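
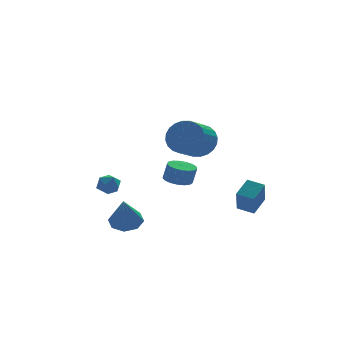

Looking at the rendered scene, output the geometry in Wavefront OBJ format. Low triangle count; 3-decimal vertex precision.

v 2.224 0.095 3.525
v 2.836 0.025 4.425
v 1.748 -0.904 5.094
v 1.136 -0.835 4.195
v 2.599 0.367 4.512
v 1.51 -0.563 5.181
v 2.304 0.667 4.45
v 1.215 -0.263 5.119
v 1.997 0.88 4.247
v 0.909 -0.05 4.916
v 1.724 0.973 3.934
v 0.636 0.044 4.603
v 1.528 0.933 3.558
v 0.44 0.003 4.228
v 1.438 0.765 3.178
v 0.35 -0.165 3.847
v 1.467 0.495 2.851
v 0.379 -0.435 3.52
v 1.612 0.164 2.626
v 0.524 -0.765 3.295
v 1.85 -0.177 2.539
v 0.761 -1.107 3.208
v 2.145 -0.477 2.601
v 1.056 -1.407 3.27
v 2.451 -0.69 2.804
v 1.363 -1.62 3.473
v 2.724 -0.784 3.117
v 1.636 -1.713 3.786
v 2.92 -0.743 3.492
v 1.832 -1.673 4.162
v 3.01 -0.575 3.873
v 1.922 -1.505 4.542
v 2.981 -0.305 4.2
v 1.893 -1.235 4.869
v -2.862 -3.463 -0.089
v -2.071 -3.847 -0.094
v -3.278 -4.337 1.569
v -2.067 -3.252 0.221
v -2.528 -2.78 0.354
v -3.186 -2.708 0.227
v -3.654 -3.079 -0.085
v -3.658 -3.674 -0.4
v -3.196 -4.146 -0.533
v -2.539 -4.218 -0.406
v 3.222 -2.755 -0.346
v 2.87 -3.517 0.969
v 4.086 -2.081 0.277
v 3.734 -2.843 1.591
v 3.886 -3.417 -0.551
v 3.534 -4.179 0.763
v 4.75 -2.743 0.071
v 4.398 -3.505 1.386
v 0.812 -0.698 1.208
v 1.237 -1.332 1.047
v 1.432 -1.456 2.051
v 1.008 -0.822 2.212
v 1.484 -1.053 1.033
v 1.68 -1.177 2.037
v 1.578 -0.693 1.06
v 1.773 -0.817 2.063
v 1.496 -0.334 1.12
v 1.692 -0.457 2.124
v 1.258 -0.058 1.2
v 1.453 -0.182 2.204
v 0.917 0.071 1.283
v 1.113 -0.053 2.286
v 0.553 0.024 1.348
v 0.748 -0.1 2.352
v 0.248 -0.188 1.381
v 0.443 -0.312 2.385
v 0.072 -0.518 1.375
v 0.267 -0.642 2.378
v 0.066 -0.888 1.33
v 0.261 -1.012 2.334
v 0.231 -1.215 1.258
v 0.426 -1.339 2.261
v 0.529 -1.424 1.174
v 0.724 -1.548 2.177
v 0.892 -1.466 1.098
v 1.087 -1.59 2.101
v -2.535 1.941 0.587
v -2.024 1.777 1.059
v -2.376 0.923 0.061
v -1.865 0.759 0.533
v -2.547 0.795 0.743
v -2.645 1.424 1.068
v -1.755 1.276 0.052
v -1.853 1.905 0.377
v -1.541 1.366 0.728
v -2.031 1.069 1.156
v -2.369 1.631 -0.036
v -2.859 1.334 0.392
f 2 1 5
f 2 5 3
f 3 5 6
f 3 6 4
f 5 1 7
f 5 7 6
f 6 7 8
f 6 8 4
f 7 1 9
f 7 9 8
f 8 9 10
f 8 10 4
f 9 1 11
f 9 11 10
f 10 11 12
f 10 12 4
f 11 1 13
f 11 13 12
f 12 13 14
f 12 14 4
f 13 1 15
f 13 15 14
f 14 15 16
f 14 16 4
f 15 1 17
f 15 17 16
f 16 17 18
f 16 18 4
f 17 1 19
f 17 19 18
f 18 19 20
f 18 20 4
f 19 1 21
f 19 21 20
f 20 21 22
f 20 22 4
f 21 1 23
f 21 23 22
f 22 23 24
f 22 24 4
f 23 1 25
f 23 25 24
f 24 25 26
f 24 26 4
f 25 1 27
f 25 27 26
f 26 27 28
f 26 28 4
f 27 1 29
f 27 29 28
f 28 29 30
f 28 30 4
f 29 1 31
f 29 31 30
f 30 31 32
f 30 32 4
f 31 1 33
f 31 33 32
f 32 33 34
f 32 34 4
f 33 1 2
f 33 2 34
f 34 2 3
f 34 3 4
f 36 35 38
f 36 38 37
f 38 35 39
f 38 39 37
f 39 35 40
f 39 40 37
f 40 35 41
f 40 41 37
f 41 35 42
f 41 42 37
f 42 35 43
f 42 43 37
f 43 35 44
f 43 44 37
f 44 35 36
f 44 36 37
f 46 48 45
f 49 46 45
f 45 48 47
f 47 49 45
f 46 52 48
f 50 46 49
f 50 52 46
f 48 52 47
f 51 49 47
f 47 52 51
f 51 50 49
f 52 50 51
f 54 53 57
f 54 57 55
f 55 57 58
f 55 58 56
f 57 53 59
f 57 59 58
f 58 59 60
f 58 60 56
f 59 53 61
f 59 61 60
f 60 61 62
f 60 62 56
f 61 53 63
f 61 63 62
f 62 63 64
f 62 64 56
f 63 53 65
f 63 65 64
f 64 65 66
f 64 66 56
f 65 53 67
f 65 67 66
f 66 67 68
f 66 68 56
f 67 53 69
f 67 69 68
f 68 69 70
f 68 70 56
f 69 53 71
f 69 71 70
f 70 71 72
f 70 72 56
f 71 53 73
f 71 73 72
f 72 73 74
f 72 74 56
f 73 53 75
f 73 75 74
f 74 75 76
f 74 76 56
f 75 53 77
f 75 77 76
f 76 77 78
f 76 78 56
f 77 53 79
f 77 79 78
f 78 79 80
f 78 80 56
f 79 53 54
f 79 54 80
f 80 54 55
f 80 55 56
f 81 92 86
f 81 86 82
f 81 82 88
f 81 88 91
f 81 91 92
f 82 86 90
f 86 92 85
f 92 91 83
f 91 88 87
f 88 82 89
f 84 90 85
f 84 85 83
f 84 83 87
f 84 87 89
f 84 89 90
f 85 90 86
f 83 85 92
f 87 83 91
f 89 87 88
f 90 89 82



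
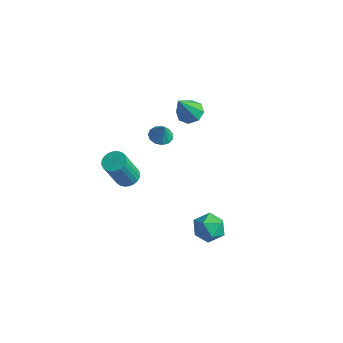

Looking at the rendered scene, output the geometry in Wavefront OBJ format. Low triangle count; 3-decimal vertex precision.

v 3.364 -1.255 -4.679
v 4.214 -1.441 -4.21
v 2.566 -2.059 -3.55
v 3.416 -2.245 -3.081
v 3.059 -1.324 -3.11
v 3.553 -0.827 -3.808
v 3.227 -2.673 -3.952
v 3.721 -2.176 -4.65
v 4.13 -2.318 -3.761
v 4.026 -1.484 -3.241
v 2.754 -2.016 -4.519
v 2.65 -1.182 -3.999
v -1.546 -2.824 -1.929
v -0.839 -2.77 -1.879
v -0.908 -3.702 0.08
v -1.614 -3.756 0.029
v -0.92 -2.53 -1.767
v -0.989 -3.462 0.191
v -1.096 -2.334 -1.68
v -1.165 -3.266 0.278
v -1.34 -2.213 -1.631
v -1.409 -3.145 0.327
v -1.616 -2.185 -1.628
v -1.685 -3.117 0.331
v -1.881 -2.254 -1.67
v -1.949 -3.186 0.289
v -2.095 -2.41 -1.751
v -2.163 -3.342 0.207
v -2.225 -2.629 -1.86
v -2.294 -3.561 0.098
v -2.252 -2.878 -1.98
v -2.321 -3.81 -0.021
v -2.171 -3.118 -2.091
v -2.24 -4.05 -0.133
v -1.995 -3.314 -2.178
v -2.064 -4.246 -0.22
v -1.751 -3.435 -2.227
v -1.82 -4.367 -0.269
v -1.475 -3.463 -2.231
v -1.544 -4.395 -0.272
v -1.211 -3.394 -2.189
v -1.279 -4.326 -0.23
v -0.997 -3.238 -2.107
v -1.065 -4.17 -0.149
v -0.866 -3.019 -1.998
v -0.935 -3.951 -0.04
v -0.462 -1.366 1.343
v 0.177 -1.411 1.117
v -0.098 -1.474 2.397
v 0.11 -1.038 1.178
v -0.139 -0.77 1.292
v -0.491 -0.692 1.422
v -0.834 -0.827 1.527
v -1.059 -1.134 1.573
v -1.094 -1.514 1.547
v -0.929 -1.848 1.456
v -0.616 -2.029 1.329
v -0.254 -1.999 1.207
v 0.042 -1.769 1.128
v 0.054 0.368 2.513
v 0.452 -0.208 2.146
v 0.126 -0.648 4.187
v 0.818 0.211 2.385
v 0.736 0.721 2.698
v 0.255 1.025 2.903
v -0.344 0.944 2.879
v -0.709 0.525 2.641
v -0.627 0.015 2.327
v -0.146 -0.289 2.123
f 1 12 6
f 1 6 2
f 1 2 8
f 1 8 11
f 1 11 12
f 2 6 10
f 6 12 5
f 12 11 3
f 11 8 7
f 8 2 9
f 4 10 5
f 4 5 3
f 4 3 7
f 4 7 9
f 4 9 10
f 5 10 6
f 3 5 12
f 7 3 11
f 9 7 8
f 10 9 2
f 14 13 17
f 14 17 15
f 15 17 18
f 15 18 16
f 17 13 19
f 17 19 18
f 18 19 20
f 18 20 16
f 19 13 21
f 19 21 20
f 20 21 22
f 20 22 16
f 21 13 23
f 21 23 22
f 22 23 24
f 22 24 16
f 23 13 25
f 23 25 24
f 24 25 26
f 24 26 16
f 25 13 27
f 25 27 26
f 26 27 28
f 26 28 16
f 27 13 29
f 27 29 28
f 28 29 30
f 28 30 16
f 29 13 31
f 29 31 30
f 30 31 32
f 30 32 16
f 31 13 33
f 31 33 32
f 32 33 34
f 32 34 16
f 33 13 35
f 33 35 34
f 34 35 36
f 34 36 16
f 35 13 37
f 35 37 36
f 36 37 38
f 36 38 16
f 37 13 39
f 37 39 38
f 38 39 40
f 38 40 16
f 39 13 41
f 39 41 40
f 40 41 42
f 40 42 16
f 41 13 43
f 41 43 42
f 42 43 44
f 42 44 16
f 43 13 45
f 43 45 44
f 44 45 46
f 44 46 16
f 45 13 14
f 45 14 46
f 46 14 15
f 46 15 16
f 48 47 50
f 48 50 49
f 50 47 51
f 50 51 49
f 51 47 52
f 51 52 49
f 52 47 53
f 52 53 49
f 53 47 54
f 53 54 49
f 54 47 55
f 54 55 49
f 55 47 56
f 55 56 49
f 56 47 57
f 56 57 49
f 57 47 58
f 57 58 49
f 58 47 59
f 58 59 49
f 59 47 48
f 59 48 49
f 61 60 63
f 61 63 62
f 63 60 64
f 63 64 62
f 64 60 65
f 64 65 62
f 65 60 66
f 65 66 62
f 66 60 67
f 66 67 62
f 67 60 68
f 67 68 62
f 68 60 69
f 68 69 62
f 69 60 61
f 69 61 62



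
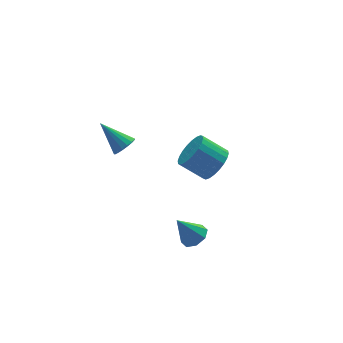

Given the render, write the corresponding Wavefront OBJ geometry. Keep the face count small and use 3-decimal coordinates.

v 2.159 -1.982 -1.493
v 2.84 -1.305 -1.357
v 1.902 -0.54 -0.47
v 1.221 -1.218 -0.607
v 2.661 -1.17 -1.662
v 1.723 -0.405 -0.776
v 2.406 -1.158 -1.942
v 1.468 -0.394 -1.055
v 2.114 -1.272 -2.153
v 1.176 -0.508 -1.266
v 1.828 -1.494 -2.264
v 0.89 -0.73 -1.377
v 1.593 -1.791 -2.257
v 0.655 -1.027 -1.371
v 1.444 -2.116 -2.134
v 0.506 -1.352 -1.248
v 1.403 -2.421 -1.914
v 0.465 -1.657 -1.027
v 1.478 -2.66 -1.63
v 0.54 -1.895 -0.743
v 1.657 -2.795 -1.324
v 0.719 -2.03 -0.438
v 1.912 -2.806 -1.045
v 0.974 -2.042 -0.158
v 2.204 -2.692 -0.834
v 1.266 -1.928 0.053
v 2.49 -2.47 -0.723
v 1.552 -1.706 0.164
v 2.725 -2.173 -0.729
v 1.787 -1.409 0.157
v 2.874 -1.848 -0.852
v 1.936 -1.084 0.034
v 2.915 -1.543 -1.073
v 1.977 -0.779 -0.186
v -0.539 2.268 -2.534
v -0.286 1.922 -2.018
v -1.261 3.452 -1.386
v -0.055 2.133 -2.09
v 0.065 2.374 -2.263
v 0.047 2.591 -2.499
v -0.105 2.734 -2.742
v -0.357 2.77 -2.938
v -0.65 2.691 -3.041
v -0.918 2.515 -3.028
v -1.099 2.283 -2.901
v -1.151 2.047 -2.691
v -1.064 1.861 -2.444
v -0.856 1.769 -2.218
v -0.575 1.791 -2.064
v 0.106 -3.791 -4.471
v 0.694 -3.444 -4.212
v -0.646 -3.469 -3.189
v 0.354 -3.105 -4.497
v -0.131 -3.167 -4.766
v -0.478 -3.594 -4.863
v -0.482 -4.137 -4.729
v -0.142 -4.477 -4.444
v 0.343 -4.414 -4.175
v 0.69 -3.987 -4.079
f 2 1 5
f 2 5 3
f 3 5 6
f 3 6 4
f 5 1 7
f 5 7 6
f 6 7 8
f 6 8 4
f 7 1 9
f 7 9 8
f 8 9 10
f 8 10 4
f 9 1 11
f 9 11 10
f 10 11 12
f 10 12 4
f 11 1 13
f 11 13 12
f 12 13 14
f 12 14 4
f 13 1 15
f 13 15 14
f 14 15 16
f 14 16 4
f 15 1 17
f 15 17 16
f 16 17 18
f 16 18 4
f 17 1 19
f 17 19 18
f 18 19 20
f 18 20 4
f 19 1 21
f 19 21 20
f 20 21 22
f 20 22 4
f 21 1 23
f 21 23 22
f 22 23 24
f 22 24 4
f 23 1 25
f 23 25 24
f 24 25 26
f 24 26 4
f 25 1 27
f 25 27 26
f 26 27 28
f 26 28 4
f 27 1 29
f 27 29 28
f 28 29 30
f 28 30 4
f 29 1 31
f 29 31 30
f 30 31 32
f 30 32 4
f 31 1 33
f 31 33 32
f 32 33 34
f 32 34 4
f 33 1 2
f 33 2 34
f 34 2 3
f 34 3 4
f 36 35 38
f 36 38 37
f 38 35 39
f 38 39 37
f 39 35 40
f 39 40 37
f 40 35 41
f 40 41 37
f 41 35 42
f 41 42 37
f 42 35 43
f 42 43 37
f 43 35 44
f 43 44 37
f 44 35 45
f 44 45 37
f 45 35 46
f 45 46 37
f 46 35 47
f 46 47 37
f 47 35 48
f 47 48 37
f 48 35 49
f 48 49 37
f 49 35 36
f 49 36 37
f 51 50 53
f 51 53 52
f 53 50 54
f 53 54 52
f 54 50 55
f 54 55 52
f 55 50 56
f 55 56 52
f 56 50 57
f 56 57 52
f 57 50 58
f 57 58 52
f 58 50 59
f 58 59 52
f 59 50 51
f 59 51 52



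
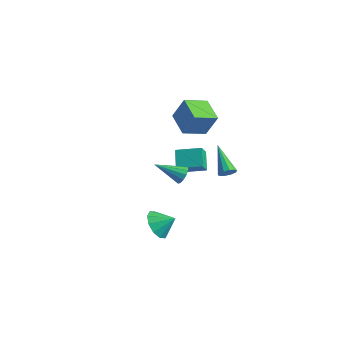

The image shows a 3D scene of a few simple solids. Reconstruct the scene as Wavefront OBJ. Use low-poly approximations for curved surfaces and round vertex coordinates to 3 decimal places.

v -1.56 1.653 0.034
v -1.029 1.944 1.319
v -1.125 2.89 -0.426
v -0.595 3.181 0.858
v -0.285 1.059 -0.358
v 0.245 1.35 0.926
v 0.149 2.296 -0.819
v 0.68 2.587 0.466
v 1.515 2.439 -3.168
v 1.768 2.311 -2.756
v 0.165 3.161 -2.112
v 1.857 2.595 -2.838
v 1.815 2.82 -3.045
v 1.659 2.9 -3.299
v 1.447 2.804 -3.504
v 1.262 2.568 -3.58
v 1.174 2.284 -3.498
v 1.216 2.058 -3.291
v 1.372 1.979 -3.036
v 1.583 2.075 -2.832
v 1.4 -0.895 -0.047
v 1.626 -1.437 0.635
v 2.419 -0.135 0.219
v 2.646 -0.676 0.901
v 2.034 -1.504 -0.741
v 2.261 -2.045 -0.059
v 3.054 -0.743 -0.475
v 3.28 -1.285 0.207
v 3.177 -4.233 -2.44
v 3.738 -4.292 -3.076
v 3.863 -3.747 -1.88
v 3.469 -3.844 -3.137
v 3.09 -3.545 -2.931
v 2.743 -3.509 -2.538
v 2.562 -3.75 -2.107
v 2.617 -4.175 -1.803
v 2.885 -4.622 -1.743
v 3.265 -4.921 -1.948
v 3.611 -4.958 -2.342
v 3.792 -4.717 -2.772
v 3.418 -2.777 0.453
v 3.812 -2.952 0.762
v 2.442 -3.683 1.187
v 3.695 -2.714 0.9
v 3.491 -2.497 0.897
v 3.263 -2.368 0.752
v 3.085 -2.37 0.513
v 3.012 -2.501 0.255
v 3.068 -2.719 0.059
v 3.236 -2.957 -0.011
v 3.461 -3.137 0.066
v 3.672 -3.203 0.266
v 3.803 -3.134 0.526
f 2 4 1
f 5 2 1
f 1 4 3
f 3 5 1
f 2 8 4
f 6 2 5
f 6 8 2
f 4 8 3
f 7 5 3
f 3 8 7
f 7 6 5
f 8 6 7
f 10 9 12
f 10 12 11
f 12 9 13
f 12 13 11
f 13 9 14
f 13 14 11
f 14 9 15
f 14 15 11
f 15 9 16
f 15 16 11
f 16 9 17
f 16 17 11
f 17 9 18
f 17 18 11
f 18 9 19
f 18 19 11
f 19 9 20
f 19 20 11
f 20 9 10
f 20 10 11
f 22 24 21
f 25 22 21
f 21 24 23
f 23 25 21
f 22 28 24
f 26 22 25
f 26 28 22
f 24 28 23
f 27 25 23
f 23 28 27
f 27 26 25
f 28 26 27
f 30 29 32
f 30 32 31
f 32 29 33
f 32 33 31
f 33 29 34
f 33 34 31
f 34 29 35
f 34 35 31
f 35 29 36
f 35 36 31
f 36 29 37
f 36 37 31
f 37 29 38
f 37 38 31
f 38 29 39
f 38 39 31
f 39 29 40
f 39 40 31
f 40 29 30
f 40 30 31
f 42 41 44
f 42 44 43
f 44 41 45
f 44 45 43
f 45 41 46
f 45 46 43
f 46 41 47
f 46 47 43
f 47 41 48
f 47 48 43
f 48 41 49
f 48 49 43
f 49 41 50
f 49 50 43
f 50 41 51
f 50 51 43
f 51 41 52
f 51 52 43
f 52 41 53
f 52 53 43
f 53 41 42
f 53 42 43



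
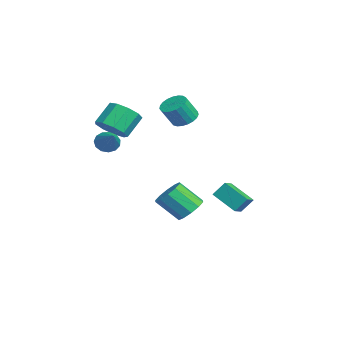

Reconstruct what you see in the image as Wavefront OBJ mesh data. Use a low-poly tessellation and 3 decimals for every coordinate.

v -2.814 1.262 -4.134
v -2.06 1.623 -3.585
v -2.412 0.34 -2.257
v -3.166 -0.022 -2.806
v -2.574 1.927 -3.427
v -2.926 0.644 -2.099
v -3.18 1.977 -3.539
v -3.532 0.694 -2.211
v -3.646 1.754 -3.879
v -3.998 0.471 -2.551
v -3.794 1.343 -4.315
v -4.146 0.059 -2.987
v -3.568 0.9 -4.683
v -3.92 -0.383 -3.355
v -3.054 0.596 -4.841
v -3.406 -0.687 -3.513
v -2.448 0.546 -4.729
v -2.8 -0.737 -3.401
v -1.982 0.769 -4.389
v -2.334 -0.514 -3.061
v -1.834 1.181 -3.953
v -2.186 -0.103 -2.625
v -4.394 3.068 -3.621
v -4.367 3.769 -2.735
v -3.27 4.185 -4.537
v -3.243 4.885 -3.651
v -3.637 2.595 -3.269
v -3.61 3.295 -2.383
v -2.513 3.711 -4.185
v -2.486 4.412 -3.299
v -3.148 -3.167 2.133
v -2.544 -3.678 2.853
v -3.227 -2.804 4.047
v -3.832 -2.293 3.327
v -2.196 -3.08 2.614
v -2.88 -2.206 3.808
v -2.294 -2.522 2.15
v -2.978 -1.648 3.344
v -2.792 -2.266 1.678
v -3.475 -1.393 2.872
v -3.456 -2.432 1.419
v -4.14 -1.558 2.613
v -3.976 -2.941 1.494
v -4.66 -2.067 2.688
v -4.109 -3.556 1.868
v -4.793 -2.682 3.062
v -3.792 -3.989 2.366
v -4.476 -3.115 3.56
v -3.174 -4.037 2.755
v -3.858 -3.163 3.949
v 0.422 -3.613 2.393
v 0.795 -3.573 1.766
v 2.038 -3.387 3.367
v 0.684 -3.188 1.86
v 0.49 -2.938 2.123
v 0.275 -2.903 2.472
v 0.106 -3.093 2.795
v 0.038 -3.448 2.991
v 0.092 -3.856 2.997
v 0.251 -4.187 2.811
v 0.464 -4.335 2.492
v 0.664 -4.255 2.142
v 0.787 -3.971 1.871
v -3.756 1.029 2.684
v -3.179 1.63 2.85
v -2.786 0.911 4.083
v -3.364 0.311 3.916
v -3.465 1.756 3.015
v -3.072 1.037 4.247
v -3.802 1.756 3.122
v -3.409 1.038 4.355
v -4.131 1.631 3.153
v -3.738 0.912 4.386
v -4.395 1.401 3.104
v -4.002 0.683 4.337
v -4.549 1.108 2.981
v -4.156 0.389 4.214
v -4.565 0.8 2.808
v -4.173 0.081 4.04
v -4.442 0.533 2.612
v -4.05 -0.186 3.845
v -4.201 0.351 2.429
v -3.808 -0.368 3.662
v -3.882 0.286 2.29
v -3.489 -0.432 3.523
v -3.542 0.35 2.219
v -3.149 -0.368 3.452
v -3.239 0.532 2.229
v -2.846 -0.187 3.461
v -3.025 0.799 2.317
v -2.632 0.081 3.549
v -2.938 1.107 2.468
v -2.545 0.388 3.701
v -2.992 1.401 2.657
v -2.6 0.682 3.889
f 2 1 5
f 2 5 3
f 3 5 6
f 3 6 4
f 5 1 7
f 5 7 6
f 6 7 8
f 6 8 4
f 7 1 9
f 7 9 8
f 8 9 10
f 8 10 4
f 9 1 11
f 9 11 10
f 10 11 12
f 10 12 4
f 11 1 13
f 11 13 12
f 12 13 14
f 12 14 4
f 13 1 15
f 13 15 14
f 14 15 16
f 14 16 4
f 15 1 17
f 15 17 16
f 16 17 18
f 16 18 4
f 17 1 19
f 17 19 18
f 18 19 20
f 18 20 4
f 19 1 21
f 19 21 20
f 20 21 22
f 20 22 4
f 21 1 2
f 21 2 22
f 22 2 3
f 22 3 4
f 24 26 23
f 27 24 23
f 23 26 25
f 25 27 23
f 24 30 26
f 28 24 27
f 28 30 24
f 26 30 25
f 29 27 25
f 25 30 29
f 29 28 27
f 30 28 29
f 32 31 35
f 32 35 33
f 33 35 36
f 33 36 34
f 35 31 37
f 35 37 36
f 36 37 38
f 36 38 34
f 37 31 39
f 37 39 38
f 38 39 40
f 38 40 34
f 39 31 41
f 39 41 40
f 40 41 42
f 40 42 34
f 41 31 43
f 41 43 42
f 42 43 44
f 42 44 34
f 43 31 45
f 43 45 44
f 44 45 46
f 44 46 34
f 45 31 47
f 45 47 46
f 46 47 48
f 46 48 34
f 47 31 49
f 47 49 48
f 48 49 50
f 48 50 34
f 49 31 32
f 49 32 50
f 50 32 33
f 50 33 34
f 52 51 54
f 52 54 53
f 54 51 55
f 54 55 53
f 55 51 56
f 55 56 53
f 56 51 57
f 56 57 53
f 57 51 58
f 57 58 53
f 58 51 59
f 58 59 53
f 59 51 60
f 59 60 53
f 60 51 61
f 60 61 53
f 61 51 62
f 61 62 53
f 62 51 63
f 62 63 53
f 63 51 52
f 63 52 53
f 65 64 68
f 65 68 66
f 66 68 69
f 66 69 67
f 68 64 70
f 68 70 69
f 69 70 71
f 69 71 67
f 70 64 72
f 70 72 71
f 71 72 73
f 71 73 67
f 72 64 74
f 72 74 73
f 73 74 75
f 73 75 67
f 74 64 76
f 74 76 75
f 75 76 77
f 75 77 67
f 76 64 78
f 76 78 77
f 77 78 79
f 77 79 67
f 78 64 80
f 78 80 79
f 79 80 81
f 79 81 67
f 80 64 82
f 80 82 81
f 81 82 83
f 81 83 67
f 82 64 84
f 82 84 83
f 83 84 85
f 83 85 67
f 84 64 86
f 84 86 85
f 85 86 87
f 85 87 67
f 86 64 88
f 86 88 87
f 87 88 89
f 87 89 67
f 88 64 90
f 88 90 89
f 89 90 91
f 89 91 67
f 90 64 92
f 90 92 91
f 91 92 93
f 91 93 67
f 92 64 94
f 92 94 93
f 93 94 95
f 93 95 67
f 94 64 65
f 94 65 95
f 95 65 66
f 95 66 67



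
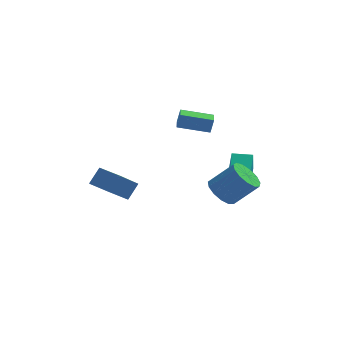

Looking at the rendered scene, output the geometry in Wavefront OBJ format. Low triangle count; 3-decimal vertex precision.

v 2.527 -0.449 -1.48
v 3.094 0.202 -2.003
v 4.42 0.141 -0.644
v 3.853 -0.511 -0.12
v 2.761 0.516 -1.664
v 4.087 0.454 -0.305
v 2.354 0.523 -1.266
v 3.68 0.461 0.093
v 2.002 0.221 -0.937
v 3.328 0.16 0.423
v 1.816 -0.293 -0.779
v 3.143 -0.355 0.58
v 1.856 -0.857 -0.844
v 3.183 -0.919 0.515
v 2.11 -1.292 -1.11
v 3.436 -1.353 0.249
v 2.495 -1.459 -1.494
v 3.821 -1.52 -0.135
v 2.891 -1.305 -1.874
v 4.217 -1.367 -0.514
v 3.171 -0.88 -2.128
v 4.497 -0.941 -0.769
v 3.246 -0.318 -2.176
v 4.573 -0.379 -0.817
v 2.984 1.711 -2.227
v 2.936 1.117 -0.828
v 3.195 3.159 -1.605
v 3.147 2.565 -0.206
v 4.133 1.555 -2.254
v 4.085 0.961 -0.855
v 4.344 3.003 -1.632
v 4.296 2.409 -0.233
v -3.414 -1.693 -0.681
v -4.29 -2.931 0.623
v -2.897 -1.153 0.179
v -3.773 -2.39 1.483
v -2.327 -2.57 -0.783
v -3.203 -3.807 0.521
v -1.81 -2.029 0.077
v -2.686 -3.267 1.381
v 0.173 3.441 1.363
v 0.364 3.507 2.271
v 0.186 4.388 1.292
v 0.378 4.454 2.199
v 2.002 3.386 0.981
v 2.194 3.452 1.888
v 2.016 4.333 0.909
v 2.207 4.399 1.817
f 2 1 5
f 2 5 3
f 3 5 6
f 3 6 4
f 5 1 7
f 5 7 6
f 6 7 8
f 6 8 4
f 7 1 9
f 7 9 8
f 8 9 10
f 8 10 4
f 9 1 11
f 9 11 10
f 10 11 12
f 10 12 4
f 11 1 13
f 11 13 12
f 12 13 14
f 12 14 4
f 13 1 15
f 13 15 14
f 14 15 16
f 14 16 4
f 15 1 17
f 15 17 16
f 16 17 18
f 16 18 4
f 17 1 19
f 17 19 18
f 18 19 20
f 18 20 4
f 19 1 21
f 19 21 20
f 20 21 22
f 20 22 4
f 21 1 23
f 21 23 22
f 22 23 24
f 22 24 4
f 23 1 2
f 23 2 24
f 24 2 3
f 24 3 4
f 26 28 25
f 29 26 25
f 25 28 27
f 27 29 25
f 26 32 28
f 30 26 29
f 30 32 26
f 28 32 27
f 31 29 27
f 27 32 31
f 31 30 29
f 32 30 31
f 34 36 33
f 37 34 33
f 33 36 35
f 35 37 33
f 34 40 36
f 38 34 37
f 38 40 34
f 36 40 35
f 39 37 35
f 35 40 39
f 39 38 37
f 40 38 39
f 42 44 41
f 45 42 41
f 41 44 43
f 43 45 41
f 42 48 44
f 46 42 45
f 46 48 42
f 44 48 43
f 47 45 43
f 43 48 47
f 47 46 45
f 48 46 47



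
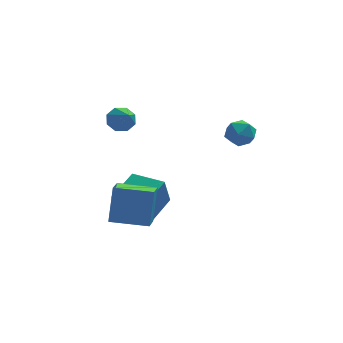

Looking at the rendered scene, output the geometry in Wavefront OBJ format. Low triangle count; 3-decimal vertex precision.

v -3.817 -0.629 -2.838
v -3.502 0.048 -0.876
v -3.498 0.497 -3.278
v -3.183 1.174 -1.315
v -1.897 -1.214 -2.945
v -1.582 -0.537 -0.982
v -1.578 -0.088 -3.384
v -1.263 0.589 -1.422
v 2.111 0.525 2.593
v 2.855 0.53 3.068
v 2.465 -0.75 2.052
v 3.209 -0.745 2.527
v 2.427 -0.827 2.931
v 2.209 -0.039 3.265
v 3.111 -0.181 1.855
v 2.893 0.607 2.189
v 3.473 0.093 2.613
v 3.051 -0.306 3.277
v 2.269 0.086 1.843
v 1.847 -0.313 2.507
v -2.974 3.122 -5.005
v -3.307 2.746 -3.371
v -1.741 4.67 -4.398
v -2.075 4.294 -2.763
v -1.485 1.926 -4.977
v -1.819 1.55 -3.342
v -0.253 3.474 -4.369
v -0.586 3.098 -2.735
v -2.59 4.49 1.201
v -1.883 4.348 0.879
v -2.35 2.97 2.399
v -1.851 4.725 1.351
v -2.252 4.964 1.735
v -2.851 4.926 1.806
v -3.298 4.632 1.523
v -3.33 4.255 1.052
v -2.929 4.016 0.667
v -2.329 4.054 0.596
f 2 4 1
f 5 2 1
f 1 4 3
f 3 5 1
f 2 8 4
f 6 2 5
f 6 8 2
f 4 8 3
f 7 5 3
f 3 8 7
f 7 6 5
f 8 6 7
f 9 20 14
f 9 14 10
f 9 10 16
f 9 16 19
f 9 19 20
f 10 14 18
f 14 20 13
f 20 19 11
f 19 16 15
f 16 10 17
f 12 18 13
f 12 13 11
f 12 11 15
f 12 15 17
f 12 17 18
f 13 18 14
f 11 13 20
f 15 11 19
f 17 15 16
f 18 17 10
f 22 24 21
f 25 22 21
f 21 24 23
f 23 25 21
f 22 28 24
f 26 22 25
f 26 28 22
f 24 28 23
f 27 25 23
f 23 28 27
f 27 26 25
f 28 26 27
f 30 29 32
f 30 32 31
f 32 29 33
f 32 33 31
f 33 29 34
f 33 34 31
f 34 29 35
f 34 35 31
f 35 29 36
f 35 36 31
f 36 29 37
f 36 37 31
f 37 29 38
f 37 38 31
f 38 29 30
f 38 30 31



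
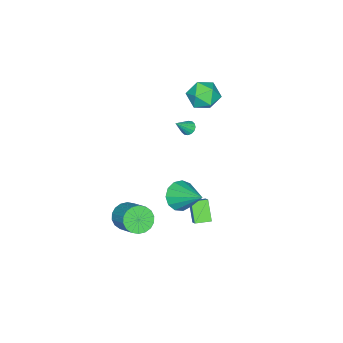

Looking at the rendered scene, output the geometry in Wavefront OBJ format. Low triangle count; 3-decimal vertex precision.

v 2.727 -0.03 -2.931
v 3.29 -0.679 -2.55
v 4.097 0.682 -1.427
v 3.533 1.33 -1.809
v 3.513 -0.542 -2.876
v 4.32 0.818 -1.753
v 3.58 -0.304 -3.213
v 4.387 1.057 -2.09
v 3.479 -0.012 -3.495
v 4.286 1.349 -2.372
v 3.228 0.277 -3.664
v 4.035 1.638 -2.542
v 2.878 0.505 -3.689
v 3.685 1.866 -2.566
v 2.498 0.627 -3.564
v 3.305 1.987 -2.441
v 2.163 0.618 -3.313
v 2.97 1.979 -2.19
v 1.94 0.482 -2.987
v 2.747 1.842 -1.864
v 1.873 0.243 -2.65
v 2.68 1.604 -1.527
v 1.974 -0.049 -2.368
v 2.781 1.312 -1.245
v 2.225 -0.338 -2.198
v 3.032 1.023 -1.076
v 2.575 -0.566 -2.174
v 3.382 0.795 -1.051
v 2.955 -0.687 -2.299
v 3.762 0.673 -1.176
v -4.336 -0.423 -0.443
v -3.953 -0.205 -0.719
v -3.464 -0.757 0.503
v -4.048 -0.007 -0.563
v -4.22 0.079 -0.374
v -4.423 0.03 -0.204
v -4.603 -0.14 -0.098
v -4.711 -0.386 -0.085
v -4.719 -0.642 -0.168
v -4.624 -0.839 -0.324
v -4.453 -0.925 -0.513
v -4.25 -0.877 -0.683
v -4.07 -0.707 -0.789
v -3.961 -0.461 -0.802
v -3.561 1.717 4.799
v -2.998 1.941 3.889
v -4.182 0.239 4.051
v -3.619 0.463 3.141
v -3.09 0.182 4.056
v -2.706 1.096 4.519
v -4.474 1.084 3.421
v -4.09 1.998 3.884
v -3.562 1.55 3.038
v -2.707 0.992 3.43
v -4.473 1.188 4.51
v -3.618 0.63 4.902
v 0.182 1.968 -2.034
v 0.603 2.418 -2.872
v 0.658 3.732 -0.846
v 0.037 2.57 -2.87
v -0.483 2.53 -2.603
v -0.792 2.312 -2.155
v -0.792 1.985 -1.669
v -0.482 1.652 -1.299
v 0.038 1.419 -1.163
v 0.604 1.361 -1.303
v 1.036 1.495 -1.675
v 1.197 1.78 -2.162
v 1.035 2.124 -2.608
v -1.622 2.526 -3.532
v -1.016 3.071 -2.808
v -0.924 3.229 -4.645
v -0.317 3.773 -3.921
v -0.943 1.807 -3.559
v -0.336 2.351 -2.835
v -0.244 2.509 -4.672
v 0.362 3.054 -3.948
f 2 1 5
f 2 5 3
f 3 5 6
f 3 6 4
f 5 1 7
f 5 7 6
f 6 7 8
f 6 8 4
f 7 1 9
f 7 9 8
f 8 9 10
f 8 10 4
f 9 1 11
f 9 11 10
f 10 11 12
f 10 12 4
f 11 1 13
f 11 13 12
f 12 13 14
f 12 14 4
f 13 1 15
f 13 15 14
f 14 15 16
f 14 16 4
f 15 1 17
f 15 17 16
f 16 17 18
f 16 18 4
f 17 1 19
f 17 19 18
f 18 19 20
f 18 20 4
f 19 1 21
f 19 21 20
f 20 21 22
f 20 22 4
f 21 1 23
f 21 23 22
f 22 23 24
f 22 24 4
f 23 1 25
f 23 25 24
f 24 25 26
f 24 26 4
f 25 1 27
f 25 27 26
f 26 27 28
f 26 28 4
f 27 1 29
f 27 29 28
f 28 29 30
f 28 30 4
f 29 1 2
f 29 2 30
f 30 2 3
f 30 3 4
f 32 31 34
f 32 34 33
f 34 31 35
f 34 35 33
f 35 31 36
f 35 36 33
f 36 31 37
f 36 37 33
f 37 31 38
f 37 38 33
f 38 31 39
f 38 39 33
f 39 31 40
f 39 40 33
f 40 31 41
f 40 41 33
f 41 31 42
f 41 42 33
f 42 31 43
f 42 43 33
f 43 31 44
f 43 44 33
f 44 31 32
f 44 32 33
f 45 56 50
f 45 50 46
f 45 46 52
f 45 52 55
f 45 55 56
f 46 50 54
f 50 56 49
f 56 55 47
f 55 52 51
f 52 46 53
f 48 54 49
f 48 49 47
f 48 47 51
f 48 51 53
f 48 53 54
f 49 54 50
f 47 49 56
f 51 47 55
f 53 51 52
f 54 53 46
f 58 57 60
f 58 60 59
f 60 57 61
f 60 61 59
f 61 57 62
f 61 62 59
f 62 57 63
f 62 63 59
f 63 57 64
f 63 64 59
f 64 57 65
f 64 65 59
f 65 57 66
f 65 66 59
f 66 57 67
f 66 67 59
f 67 57 68
f 67 68 59
f 68 57 69
f 68 69 59
f 69 57 58
f 69 58 59
f 71 73 70
f 74 71 70
f 70 73 72
f 72 74 70
f 71 77 73
f 75 71 74
f 75 77 71
f 73 77 72
f 76 74 72
f 72 77 76
f 76 75 74
f 77 75 76



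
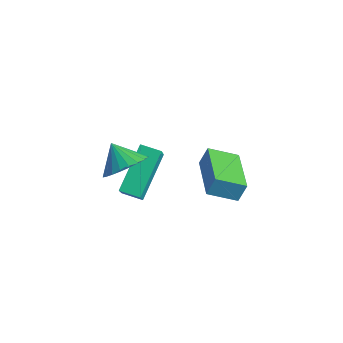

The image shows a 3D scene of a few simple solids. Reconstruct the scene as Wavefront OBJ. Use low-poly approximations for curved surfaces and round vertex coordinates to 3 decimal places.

v 3.397 -0.929 -3.94
v 3.512 -0.603 -3.164
v 1.609 0.309 -4.198
v 1.724 0.635 -3.421
v 4.116 0.005 -4.439
v 4.231 0.331 -3.662
v 2.328 1.243 -4.696
v 2.443 1.569 -3.92
v 2.075 -3.625 -1.504
v 2.722 -3.566 -0.839
v 1.265 -3.615 -0.716
v 2.66 -3.216 -0.907
v 2.508 -2.927 -1.067
v 2.29 -2.745 -1.293
v 2.04 -2.697 -1.551
v 1.795 -2.79 -1.802
v 1.593 -3.01 -2.008
v 1.464 -3.324 -2.137
v 1.428 -3.683 -2.169
v 1.49 -4.034 -2.1
v 1.642 -4.322 -1.941
v 1.86 -4.505 -1.715
v 2.11 -4.553 -1.456
v 2.355 -4.46 -1.205
v 2.558 -4.24 -1
v 2.687 -3.926 -0.871
v 1.791 -3.736 -3.085
v 1.159 -2.179 -1.792
v 1.117 -3.066 -4.22
v 0.485 -1.51 -2.927
v 2.495 -3.31 -3.253
v 1.863 -1.754 -1.96
v 1.821 -2.641 -4.388
v 1.189 -1.084 -3.095
f 2 4 1
f 5 2 1
f 1 4 3
f 3 5 1
f 2 8 4
f 6 2 5
f 6 8 2
f 4 8 3
f 7 5 3
f 3 8 7
f 7 6 5
f 8 6 7
f 10 9 12
f 10 12 11
f 12 9 13
f 12 13 11
f 13 9 14
f 13 14 11
f 14 9 15
f 14 15 11
f 15 9 16
f 15 16 11
f 16 9 17
f 16 17 11
f 17 9 18
f 17 18 11
f 18 9 19
f 18 19 11
f 19 9 20
f 19 20 11
f 20 9 21
f 20 21 11
f 21 9 22
f 21 22 11
f 22 9 23
f 22 23 11
f 23 9 24
f 23 24 11
f 24 9 25
f 24 25 11
f 25 9 26
f 25 26 11
f 26 9 10
f 26 10 11
f 28 30 27
f 31 28 27
f 27 30 29
f 29 31 27
f 28 34 30
f 32 28 31
f 32 34 28
f 30 34 29
f 33 31 29
f 29 34 33
f 33 32 31
f 34 32 33



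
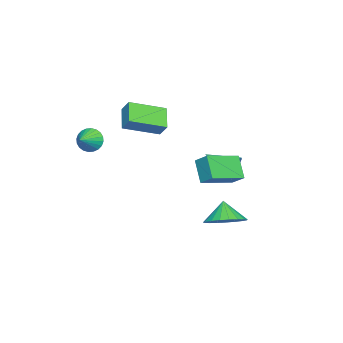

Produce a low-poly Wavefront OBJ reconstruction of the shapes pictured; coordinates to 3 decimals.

v 0.891 3.495 -1.814
v 0.175 2.925 -0.702
v 1.202 4.226 -1.24
v 0.486 3.656 -0.127
v 2.474 2.444 -1.333
v 1.758 1.874 -0.22
v 2.785 3.175 -0.758
v 2.069 2.605 0.354
v -2.168 2.459 -2.278
v -1.635 2.643 -1.784
v -2.232 0.881 -1.622
v -1.917 2.722 -1.622
v -2.248 2.748 -1.591
v -2.564 2.717 -1.695
v -2.801 2.635 -1.916
v -2.913 2.518 -2.207
v -2.877 2.39 -2.513
v -2.701 2.275 -2.773
v -2.42 2.196 -2.934
v -2.088 2.17 -2.966
v -1.773 2.201 -2.861
v -1.536 2.283 -2.641
v -1.424 2.4 -2.349
v -1.46 2.528 -2.043
v 2.084 3.596 -3.928
v 2.578 4.419 -3.413
v 1.516 3.264 -2.852
v 2.194 4.614 -3.555
v 1.791 4.633 -3.762
v 1.439 4.472 -3.997
v 1.198 4.16 -4.221
v 1.11 3.75 -4.393
v 1.191 3.314 -4.486
v 1.425 2.926 -4.481
v 1.774 2.654 -4.381
v 2.176 2.545 -4.203
v 2.562 2.618 -3.977
v 2.866 2.86 -3.742
v 3.034 3.229 -3.54
v 3.037 3.661 -3.404
v 2.876 4.082 -3.359
v -2.785 -1.881 0.504
v -2.47 -1.346 1.21
v -1.698 -1.4 -0.345
v -1.384 -0.865 0.361
v -1.576 -3.455 1.159
v -1.262 -2.92 1.865
v -0.49 -2.974 0.31
v -0.175 -2.439 1.016
v 3.474 -2.919 1.085
v 3.742 -2.608 0.469
v 4.466 -3.001 1.475
v 3.696 -2.376 0.634
v 3.616 -2.226 0.868
v 3.515 -2.182 1.134
v 3.407 -2.25 1.393
v 3.31 -2.42 1.606
v 3.237 -2.665 1.738
v 3.201 -2.95 1.772
v 3.206 -3.23 1.7
v 3.251 -3.462 1.535
v 3.331 -3.612 1.302
v 3.432 -3.656 1.035
v 3.54 -3.588 0.776
v 3.637 -3.418 0.564
v 3.71 -3.172 0.431
v 3.747 -2.888 0.398
f 2 4 1
f 5 2 1
f 1 4 3
f 3 5 1
f 2 8 4
f 6 2 5
f 6 8 2
f 4 8 3
f 7 5 3
f 3 8 7
f 7 6 5
f 8 6 7
f 10 9 12
f 10 12 11
f 12 9 13
f 12 13 11
f 13 9 14
f 13 14 11
f 14 9 15
f 14 15 11
f 15 9 16
f 15 16 11
f 16 9 17
f 16 17 11
f 17 9 18
f 17 18 11
f 18 9 19
f 18 19 11
f 19 9 20
f 19 20 11
f 20 9 21
f 20 21 11
f 21 9 22
f 21 22 11
f 22 9 23
f 22 23 11
f 23 9 24
f 23 24 11
f 24 9 10
f 24 10 11
f 26 25 28
f 26 28 27
f 28 25 29
f 28 29 27
f 29 25 30
f 29 30 27
f 30 25 31
f 30 31 27
f 31 25 32
f 31 32 27
f 32 25 33
f 32 33 27
f 33 25 34
f 33 34 27
f 34 25 35
f 34 35 27
f 35 25 36
f 35 36 27
f 36 25 37
f 36 37 27
f 37 25 38
f 37 38 27
f 38 25 39
f 38 39 27
f 39 25 40
f 39 40 27
f 40 25 41
f 40 41 27
f 41 25 26
f 41 26 27
f 43 45 42
f 46 43 42
f 42 45 44
f 44 46 42
f 43 49 45
f 47 43 46
f 47 49 43
f 45 49 44
f 48 46 44
f 44 49 48
f 48 47 46
f 49 47 48
f 51 50 53
f 51 53 52
f 53 50 54
f 53 54 52
f 54 50 55
f 54 55 52
f 55 50 56
f 55 56 52
f 56 50 57
f 56 57 52
f 57 50 58
f 57 58 52
f 58 50 59
f 58 59 52
f 59 50 60
f 59 60 52
f 60 50 61
f 60 61 52
f 61 50 62
f 61 62 52
f 62 50 63
f 62 63 52
f 63 50 64
f 63 64 52
f 64 50 65
f 64 65 52
f 65 50 66
f 65 66 52
f 66 50 67
f 66 67 52
f 67 50 51
f 67 51 52



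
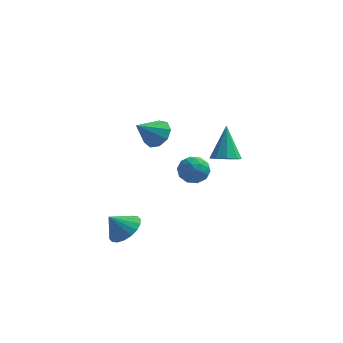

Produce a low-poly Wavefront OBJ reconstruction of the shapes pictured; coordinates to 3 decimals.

v 0.848 1.868 -0.013
v 1.492 1.491 0.303
v 0.672 2.992 1.693
v 1.654 1.941 0.023
v 1.439 2.356 -0.273
v 0.948 2.544 -0.448
v 0.41 2.415 -0.419
v 0.077 2.03 -0.199
v 0.105 1.569 0.107
v 0.481 1.248 0.358
v 1.029 1.217 0.435
v -1.859 -1.498 3.379
v -1.422 -1.162 4.04
v -2.681 -2.322 4.341
v -1.894 -0.831 3.92
v -2.348 -0.812 3.548
v -2.574 -1.114 3.096
v -2.465 -1.596 2.777
v -2.072 -2.032 2.739
v -1.58 -2.219 3.001
v -1.217 -2.068 3.44
v -1.155 -1.651 3.85
v 0.094 0.248 0.712
v 0.369 -0.155 0.001
v -1.169 0.395 0.139
v -0.894 -0.008 -0.572
v -0.985 -0.447 0.165
v -0.204 -0.538 0.519
v -0.596 0.778 -0.379
v 0.185 0.687 -0.025
v -0.057 0.172 -0.673
v -0.298 -0.585 -0.337
v -0.502 0.825 0.477
v -0.743 0.068 0.813
v 0.343 0.034 0.407
v -1.143 0.206 -0.267
v -1.196 -0.051 0.166
v -1.034 -0.288 -0.251
v 0.006 -0.191 0.711
v 0.167 -0.428 0.293
v -0.629 -0.6 0.39
v -0.967 0.668 -0.153
v -0.806 0.431 -0.571
v 0.234 0.528 0.391
v 0.396 0.291 -0.026
v -0.171 0.84 -0.25
v 0.254 -0.011 -0.407
v -0.489 0.075 -0.744
v -0.314 0.537 -0.631
v 0.145 0.484 -0.423
v 0.112 -0.456 -0.21
v -0.63 -0.369 -0.546
v -0.684 -0.627 -0.113
v -0.225 -0.681 0.095
v -0.138 -0.263 -0.606
v -0.17 0.609 0.686
v -0.912 0.696 0.35
v -0.575 0.921 0.045
v -0.116 0.867 0.253
v -0.311 0.165 0.884
v -1.054 0.251 0.547
v -0.945 -0.244 0.563
v -0.486 -0.297 0.771
v -0.662 0.503 0.746
v -3.354 -2.046 -3.216
v -2.84 -2.88 -3.076
v -4.086 -2.334 -2.244
v -2.623 -2.588 -2.827
v -2.552 -2.189 -2.655
v -2.639 -1.762 -2.594
v -2.868 -1.39 -2.656
v -3.193 -1.149 -2.829
v -3.551 -1.085 -3.079
v -3.869 -1.212 -3.356
v -4.086 -1.504 -3.605
v -4.157 -1.903 -3.777
v -4.07 -2.331 -3.838
v -3.841 -2.702 -3.776
v -3.516 -2.943 -3.603
v -3.158 -3.007 -3.353
f 2 1 4
f 2 4 3
f 4 1 5
f 4 5 3
f 5 1 6
f 5 6 3
f 6 1 7
f 6 7 3
f 7 1 8
f 7 8 3
f 8 1 9
f 8 9 3
f 9 1 10
f 9 10 3
f 10 1 11
f 10 11 3
f 11 1 2
f 11 2 3
f 13 12 15
f 13 15 14
f 15 12 16
f 15 16 14
f 16 12 17
f 16 17 14
f 17 12 18
f 17 18 14
f 18 12 19
f 18 19 14
f 19 12 20
f 19 20 14
f 20 12 21
f 20 21 14
f 21 12 22
f 21 22 14
f 22 12 13
f 22 13 14
f 23 60 39
f 60 34 63
f 39 63 28
f 60 63 39
f 23 39 35
f 39 28 40
f 35 40 24
f 39 40 35
f 23 35 44
f 35 24 45
f 44 45 30
f 35 45 44
f 23 44 56
f 44 30 59
f 56 59 33
f 44 59 56
f 23 56 60
f 56 33 64
f 60 64 34
f 56 64 60
f 24 40 51
f 40 28 54
f 51 54 32
f 40 54 51
f 28 63 41
f 63 34 62
f 41 62 27
f 63 62 41
f 34 64 61
f 64 33 57
f 61 57 25
f 64 57 61
f 33 59 58
f 59 30 46
f 58 46 29
f 59 46 58
f 30 45 50
f 45 24 47
f 50 47 31
f 45 47 50
f 26 52 38
f 52 32 53
f 38 53 27
f 52 53 38
f 26 38 36
f 38 27 37
f 36 37 25
f 38 37 36
f 26 36 43
f 36 25 42
f 43 42 29
f 36 42 43
f 26 43 48
f 43 29 49
f 48 49 31
f 43 49 48
f 26 48 52
f 48 31 55
f 52 55 32
f 48 55 52
f 27 53 41
f 53 32 54
f 41 54 28
f 53 54 41
f 25 37 61
f 37 27 62
f 61 62 34
f 37 62 61
f 29 42 58
f 42 25 57
f 58 57 33
f 42 57 58
f 31 49 50
f 49 29 46
f 50 46 30
f 49 46 50
f 32 55 51
f 55 31 47
f 51 47 24
f 55 47 51
f 66 65 68
f 66 68 67
f 68 65 69
f 68 69 67
f 69 65 70
f 69 70 67
f 70 65 71
f 70 71 67
f 71 65 72
f 71 72 67
f 72 65 73
f 72 73 67
f 73 65 74
f 73 74 67
f 74 65 75
f 74 75 67
f 75 65 76
f 75 76 67
f 76 65 77
f 76 77 67
f 77 65 78
f 77 78 67
f 78 65 79
f 78 79 67
f 79 65 80
f 79 80 67
f 80 65 66
f 80 66 67



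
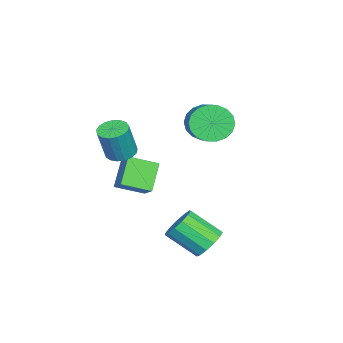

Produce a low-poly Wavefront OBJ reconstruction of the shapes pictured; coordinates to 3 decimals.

v 2.247 4.435 -3.185
v 3.129 4.531 -3.032
v 3.094 3.041 -1.902
v 2.213 2.945 -2.055
v 2.892 4.805 -2.677
v 2.857 3.315 -1.548
v 2.45 4.962 -2.484
v 2.415 3.472 -1.354
v 1.944 4.951 -2.513
v 1.909 3.461 -1.383
v 1.534 4.777 -2.755
v 1.499 3.287 -1.626
v 1.351 4.494 -3.134
v 1.316 3.004 -2.005
v 1.452 4.192 -3.529
v 1.417 2.702 -2.4
v 1.806 3.968 -3.815
v 1.771 2.478 -2.685
v 2.3 3.891 -3.9
v 2.265 2.401 -2.771
v 2.777 3.988 -3.759
v 2.742 2.498 -2.629
v 3.086 4.226 -3.435
v 3.052 2.736 -2.305
v 1.283 0.034 1.555
v 1.683 0.667 1.519
v 2.197 0.44 3.229
v 1.797 -0.194 3.265
v 1.359 0.776 1.631
v 1.873 0.549 3.341
v 1.018 0.714 1.725
v 1.532 0.487 3.435
v 0.738 0.497 1.78
v 1.252 0.27 3.49
v 0.583 0.174 1.784
v 1.097 -0.054 3.494
v 0.588 -0.182 1.735
v 1.102 -0.409 3.445
v 0.752 -0.488 1.645
v 1.266 -0.715 3.355
v 1.038 -0.675 1.535
v 1.552 -0.902 3.245
v 1.38 -0.699 1.428
v 1.894 -0.926 3.139
v 1.7 -0.556 1.351
v 2.214 -0.783 3.061
v 1.924 -0.277 1.321
v 2.438 -0.504 3.031
v 2.002 0.073 1.344
v 2.516 -0.155 3.054
v 1.915 0.413 1.416
v 2.429 0.186 3.126
v -3.972 2.596 1.177
v -3.356 2.046 0.466
v -1.871 2.693 1.253
v -2.488 3.244 1.963
v -3.423 2.471 0.244
v -1.939 3.119 1.03
v -3.599 2.922 0.206
v -2.115 3.569 0.992
v -3.85 3.308 0.36
v -2.365 3.955 1.146
v -4.124 3.553 0.676
v -2.64 4.2 1.462
v -4.368 3.608 1.092
v -2.884 4.256 1.878
v -4.534 3.463 1.524
v -3.05 4.111 2.31
v -4.589 3.147 1.887
v -3.104 3.794 2.674
v -4.521 2.721 2.11
v -3.037 3.369 2.896
v -4.345 2.271 2.148
v -2.861 2.918 2.934
v -4.095 1.885 1.994
v -2.61 2.532 2.78
v -3.82 1.64 1.678
v -2.336 2.287 2.464
v -3.576 1.584 1.262
v -2.092 2.232 2.048
v -3.41 1.729 0.83
v -1.926 2.377 1.616
v 0.866 -0.48 -1.04
v -0.278 -0.469 0.149
v 0.303 0.819 -1.594
v -0.841 0.829 -0.405
v 1.521 0.071 -0.415
v 0.377 0.081 0.774
v 0.958 1.369 -0.969
v -0.186 1.38 0.22
f 2 1 5
f 2 5 3
f 3 5 6
f 3 6 4
f 5 1 7
f 5 7 6
f 6 7 8
f 6 8 4
f 7 1 9
f 7 9 8
f 8 9 10
f 8 10 4
f 9 1 11
f 9 11 10
f 10 11 12
f 10 12 4
f 11 1 13
f 11 13 12
f 12 13 14
f 12 14 4
f 13 1 15
f 13 15 14
f 14 15 16
f 14 16 4
f 15 1 17
f 15 17 16
f 16 17 18
f 16 18 4
f 17 1 19
f 17 19 18
f 18 19 20
f 18 20 4
f 19 1 21
f 19 21 20
f 20 21 22
f 20 22 4
f 21 1 23
f 21 23 22
f 22 23 24
f 22 24 4
f 23 1 2
f 23 2 24
f 24 2 3
f 24 3 4
f 26 25 29
f 26 29 27
f 27 29 30
f 27 30 28
f 29 25 31
f 29 31 30
f 30 31 32
f 30 32 28
f 31 25 33
f 31 33 32
f 32 33 34
f 32 34 28
f 33 25 35
f 33 35 34
f 34 35 36
f 34 36 28
f 35 25 37
f 35 37 36
f 36 37 38
f 36 38 28
f 37 25 39
f 37 39 38
f 38 39 40
f 38 40 28
f 39 25 41
f 39 41 40
f 40 41 42
f 40 42 28
f 41 25 43
f 41 43 42
f 42 43 44
f 42 44 28
f 43 25 45
f 43 45 44
f 44 45 46
f 44 46 28
f 45 25 47
f 45 47 46
f 46 47 48
f 46 48 28
f 47 25 49
f 47 49 48
f 48 49 50
f 48 50 28
f 49 25 51
f 49 51 50
f 50 51 52
f 50 52 28
f 51 25 26
f 51 26 52
f 52 26 27
f 52 27 28
f 54 53 57
f 54 57 55
f 55 57 58
f 55 58 56
f 57 53 59
f 57 59 58
f 58 59 60
f 58 60 56
f 59 53 61
f 59 61 60
f 60 61 62
f 60 62 56
f 61 53 63
f 61 63 62
f 62 63 64
f 62 64 56
f 63 53 65
f 63 65 64
f 64 65 66
f 64 66 56
f 65 53 67
f 65 67 66
f 66 67 68
f 66 68 56
f 67 53 69
f 67 69 68
f 68 69 70
f 68 70 56
f 69 53 71
f 69 71 70
f 70 71 72
f 70 72 56
f 71 53 73
f 71 73 72
f 72 73 74
f 72 74 56
f 73 53 75
f 73 75 74
f 74 75 76
f 74 76 56
f 75 53 77
f 75 77 76
f 76 77 78
f 76 78 56
f 77 53 79
f 77 79 78
f 78 79 80
f 78 80 56
f 79 53 81
f 79 81 80
f 80 81 82
f 80 82 56
f 81 53 54
f 81 54 82
f 82 54 55
f 82 55 56
f 84 86 83
f 87 84 83
f 83 86 85
f 85 87 83
f 84 90 86
f 88 84 87
f 88 90 84
f 86 90 85
f 89 87 85
f 85 90 89
f 89 88 87
f 90 88 89



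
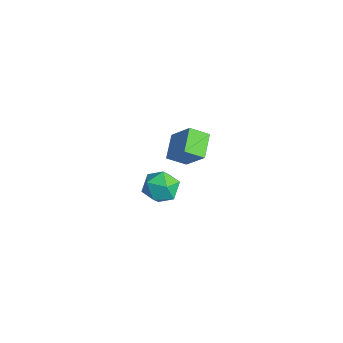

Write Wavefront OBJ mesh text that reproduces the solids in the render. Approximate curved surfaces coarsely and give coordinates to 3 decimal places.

v 0.578 -0.34 -2.27
v 1.118 -0.872 -2.92
v -0.538 -1.508 -2.24
v 0.002 -2.04 -2.89
v 0.333 -1.906 -1.958
v 1.023 -1.184 -1.976
v -0.443 -1.196 -3.184
v 0.247 -0.474 -3.202
v 0.487 -1.401 -3.485
v 0.967 -1.84 -2.727
v -0.387 -0.54 -2.433
v 0.093 -0.979 -1.675
v 2.406 -0.562 2.381
v 2.148 -1.419 2.911
v 3.432 -0.133 3.573
v 3.175 -0.99 4.103
v 3.385 -1.23 1.777
v 3.128 -2.087 2.307
v 4.412 -0.801 2.969
v 4.154 -1.658 3.499
f 1 12 6
f 1 6 2
f 1 2 8
f 1 8 11
f 1 11 12
f 2 6 10
f 6 12 5
f 12 11 3
f 11 8 7
f 8 2 9
f 4 10 5
f 4 5 3
f 4 3 7
f 4 7 9
f 4 9 10
f 5 10 6
f 3 5 12
f 7 3 11
f 9 7 8
f 10 9 2
f 14 16 13
f 17 14 13
f 13 16 15
f 15 17 13
f 14 20 16
f 18 14 17
f 18 20 14
f 16 20 15
f 19 17 15
f 15 20 19
f 19 18 17
f 20 18 19



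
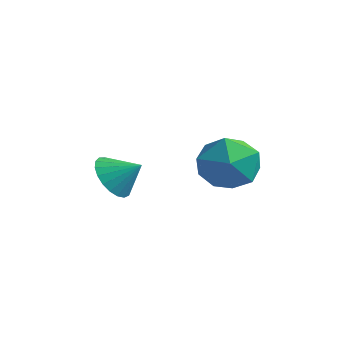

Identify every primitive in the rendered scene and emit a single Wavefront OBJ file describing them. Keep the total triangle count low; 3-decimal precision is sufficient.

v -3.842 -2.019 -1.003
v -3.467 -1.707 -1.735
v -3.058 -1.541 -0.397
v -3.699 -1.437 -1.647
v -3.955 -1.268 -1.448
v -4.192 -1.229 -1.172
v -4.368 -1.326 -0.867
v -4.454 -1.544 -0.585
v -4.434 -1.843 -0.375
v -4.311 -2.172 -0.274
v -4.107 -2.475 -0.299
v -3.858 -2.7 -0.445
v -3.606 -2.806 -0.688
v -3.395 -2.776 -0.986
v -3.261 -2.615 -1.286
v -3.228 -2.351 -1.537
v -3.301 -2.03 -1.696
v -0.121 0.553 -0.202
v 0.378 0.027 0.672
v -1.238 -0.887 -0.432
v -0.739 -1.413 0.442
v -1.383 -0.496 0.624
v -0.692 0.394 0.766
v -0.168 -1.254 -0.526
v 0.523 -0.364 -0.384
v 0.349 -1.09 0.471
v -0.402 -0.621 1.183
v -0.458 -0.239 -0.943
v -1.209 0.23 -0.231
f 2 1 4
f 2 4 3
f 4 1 5
f 4 5 3
f 5 1 6
f 5 6 3
f 6 1 7
f 6 7 3
f 7 1 8
f 7 8 3
f 8 1 9
f 8 9 3
f 9 1 10
f 9 10 3
f 10 1 11
f 10 11 3
f 11 1 12
f 11 12 3
f 12 1 13
f 12 13 3
f 13 1 14
f 13 14 3
f 14 1 15
f 14 15 3
f 15 1 16
f 15 16 3
f 16 1 17
f 16 17 3
f 17 1 2
f 17 2 3
f 18 29 23
f 18 23 19
f 18 19 25
f 18 25 28
f 18 28 29
f 19 23 27
f 23 29 22
f 29 28 20
f 28 25 24
f 25 19 26
f 21 27 22
f 21 22 20
f 21 20 24
f 21 24 26
f 21 26 27
f 22 27 23
f 20 22 29
f 24 20 28
f 26 24 25
f 27 26 19



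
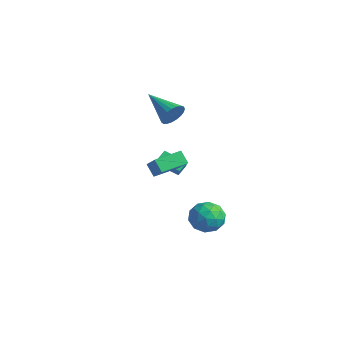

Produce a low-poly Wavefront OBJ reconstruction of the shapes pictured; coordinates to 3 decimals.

v -0.756 -1.38 -0.314
v -1.368 -1.387 0.359
v -0.53 0.219 -0.094
v -1.142 0.212 0.58
v 0.342 -1.672 0.68
v -0.27 -1.679 1.354
v 0.568 -0.073 0.901
v -0.044 -0.08 1.574
v -1.316 0.373 3.619
v -1.036 0.066 4.314
v -3.344 0.247 4.381
v -1.033 0.396 4.377
v -1.078 0.723 4.309
v -1.165 0.989 4.122
v -1.278 1.149 3.848
v -1.397 1.174 3.534
v -1.503 1.061 3.235
v -1.576 0.828 3.002
v -1.604 0.517 2.876
v -1.583 0.181 2.878
v -1.515 -0.122 3.009
v -1.413 -0.339 3.245
v -1.294 -0.434 3.546
v -1.179 -0.389 3.859
v -1.088 -0.212 4.131
v 0.084 1.43 -3.138
v 0.915 2.038 -3.507
v 0.785 0.002 -3.913
v 1.616 0.61 -4.282
v 1.523 0.403 -3.212
v 1.09 1.285 -2.733
v 0.61 0.755 -4.687
v 0.177 1.637 -4.208
v 1.24 1.621 -4.464
v 1.804 1.403 -3.553
v -0.104 0.637 -3.867
v 0.46 0.419 -2.956
v 0.438 1.859 -3.254
v 1.262 0.181 -4.166
v 1.208 0.059 -3.537
v 1.696 0.416 -3.754
v 0.541 1.417 -2.8
v 1.029 1.774 -3.017
v 1.386 0.813 -2.843
v 0.671 0.266 -4.403
v 1.159 0.623 -4.62
v 0.004 1.624 -3.666
v 0.492 1.981 -3.883
v 0.314 1.227 -4.577
v 1.117 1.971 -4.034
v 1.529 1.132 -4.489
v 0.938 1.217 -4.727
v 0.684 1.736 -4.446
v 1.449 1.844 -3.498
v 1.861 1.004 -3.954
v 1.806 0.882 -3.325
v 1.552 1.401 -3.043
v 1.64 1.598 -4.061
v -0.161 1.036 -3.466
v 0.251 0.196 -3.922
v 0.148 0.639 -4.377
v -0.106 1.158 -4.095
v 0.171 0.908 -2.931
v 0.583 0.069 -3.386
v 1.016 0.304 -2.974
v 0.762 0.823 -2.693
v 0.06 0.442 -3.359
v -3.296 0.691 -1.335
v -3.471 1.37 -0.929
v -2.093 1.35 -1.917
v -2.268 2.029 -1.51
v -2.852 0.431 -0.71
v -3.027 1.11 -0.303
v -1.649 1.09 -1.291
v -1.824 1.769 -0.885
f 2 4 1
f 5 2 1
f 1 4 3
f 3 5 1
f 2 8 4
f 6 2 5
f 6 8 2
f 4 8 3
f 7 5 3
f 3 8 7
f 7 6 5
f 8 6 7
f 10 9 12
f 10 12 11
f 12 9 13
f 12 13 11
f 13 9 14
f 13 14 11
f 14 9 15
f 14 15 11
f 15 9 16
f 15 16 11
f 16 9 17
f 16 17 11
f 17 9 18
f 17 18 11
f 18 9 19
f 18 19 11
f 19 9 20
f 19 20 11
f 20 9 21
f 20 21 11
f 21 9 22
f 21 22 11
f 22 9 23
f 22 23 11
f 23 9 24
f 23 24 11
f 24 9 25
f 24 25 11
f 25 9 10
f 25 10 11
f 26 63 42
f 63 37 66
f 42 66 31
f 63 66 42
f 26 42 38
f 42 31 43
f 38 43 27
f 42 43 38
f 26 38 47
f 38 27 48
f 47 48 33
f 38 48 47
f 26 47 59
f 47 33 62
f 59 62 36
f 47 62 59
f 26 59 63
f 59 36 67
f 63 67 37
f 59 67 63
f 27 43 54
f 43 31 57
f 54 57 35
f 43 57 54
f 31 66 44
f 66 37 65
f 44 65 30
f 66 65 44
f 37 67 64
f 67 36 60
f 64 60 28
f 67 60 64
f 36 62 61
f 62 33 49
f 61 49 32
f 62 49 61
f 33 48 53
f 48 27 50
f 53 50 34
f 48 50 53
f 29 55 41
f 55 35 56
f 41 56 30
f 55 56 41
f 29 41 39
f 41 30 40
f 39 40 28
f 41 40 39
f 29 39 46
f 39 28 45
f 46 45 32
f 39 45 46
f 29 46 51
f 46 32 52
f 51 52 34
f 46 52 51
f 29 51 55
f 51 34 58
f 55 58 35
f 51 58 55
f 30 56 44
f 56 35 57
f 44 57 31
f 56 57 44
f 28 40 64
f 40 30 65
f 64 65 37
f 40 65 64
f 32 45 61
f 45 28 60
f 61 60 36
f 45 60 61
f 34 52 53
f 52 32 49
f 53 49 33
f 52 49 53
f 35 58 54
f 58 34 50
f 54 50 27
f 58 50 54
f 69 71 68
f 72 69 68
f 68 71 70
f 70 72 68
f 69 75 71
f 73 69 72
f 73 75 69
f 71 75 70
f 74 72 70
f 70 75 74
f 74 73 72
f 75 73 74



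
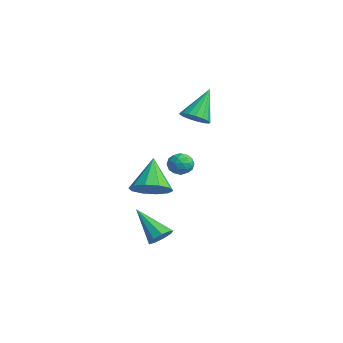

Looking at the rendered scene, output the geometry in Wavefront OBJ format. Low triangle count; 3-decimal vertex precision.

v -2.521 3.331 0.861
v -1.896 3.052 1.256
v -3.039 4.409 2.439
v -1.765 3.364 1.087
v -1.807 3.667 0.865
v -2.012 3.894 0.643
v -2.334 3.992 0.471
v -2.699 3.938 0.388
v -3.023 3.745 0.413
v -3.232 3.457 0.541
v -3.279 3.14 0.743
v -3.151 2.867 0.971
v -2.88 2.7 1.174
v -2.526 2.678 1.306
v -2.171 2.805 1.336
v 3.666 -1.565 -3.491
v 4.142 -1.735 -3.066
v 2.314 -2.095 -2.189
v 4.029 -1.302 -3.007
v 3.746 -0.992 -3.174
v 3.426 -0.951 -3.49
v 3.218 -1.197 -3.806
v 3.22 -1.616 -3.975
v 3.43 -2.011 -3.917
v 3.751 -2.198 -3.66
v 4.032 -2.089 -3.324
v 3.544 -1.976 -0.53
v 4.091 -2.512 0.065
v 2.576 -1.364 0.91
v 4.35 -1.974 0.011
v 4.3 -1.436 -0.251
v 3.962 -1.105 -0.619
v 3.464 -1.107 -0.953
v 2.997 -1.44 -1.125
v 2.739 -1.978 -1.071
v 2.788 -2.516 -0.809
v 3.126 -2.847 -0.441
v 3.624 -2.845 -0.107
v -0.422 1.796 -1.144
v -0.018 1.89 -0.614
v -0.122 0.75 -1.186
v 0.282 0.844 -0.656
v -0.386 0.866 -0.579
v -0.572 1.512 -0.552
v 0.432 1.128 -1.248
v 0.246 1.774 -1.221
v 0.509 1.477 -0.678
v 0.004 1.315 -0.264
v -0.144 1.325 -1.536
v -0.649 1.163 -1.122
v -0.246 1.935 -0.875
v 0.106 0.705 -0.925
v -0.286 0.718 -0.879
v -0.049 0.773 -0.568
v -0.572 1.713 -0.839
v -0.334 1.768 -0.527
v -0.551 1.166 -0.506
v 0.194 0.872 -1.273
v 0.432 0.927 -0.961
v -0.091 1.867 -1.232
v 0.146 1.922 -0.921
v 0.411 1.474 -1.294
v 0.301 1.747 -0.601
v 0.477 1.133 -0.626
v 0.565 1.299 -0.974
v 0.456 1.679 -0.959
v 0.004 1.652 -0.358
v 0.18 1.037 -0.383
v -0.212 1.05 -0.337
v -0.321 1.43 -0.322
v 0.314 1.41 -0.396
v -0.32 1.603 -1.417
v -0.144 0.988 -1.442
v 0.181 1.21 -1.478
v 0.072 1.59 -1.463
v -0.617 1.507 -1.174
v -0.441 0.893 -1.199
v -0.596 0.961 -0.841
v -0.705 1.341 -0.826
v -0.454 1.23 -1.404
f 2 1 4
f 2 4 3
f 4 1 5
f 4 5 3
f 5 1 6
f 5 6 3
f 6 1 7
f 6 7 3
f 7 1 8
f 7 8 3
f 8 1 9
f 8 9 3
f 9 1 10
f 9 10 3
f 10 1 11
f 10 11 3
f 11 1 12
f 11 12 3
f 12 1 13
f 12 13 3
f 13 1 14
f 13 14 3
f 14 1 15
f 14 15 3
f 15 1 2
f 15 2 3
f 17 16 19
f 17 19 18
f 19 16 20
f 19 20 18
f 20 16 21
f 20 21 18
f 21 16 22
f 21 22 18
f 22 16 23
f 22 23 18
f 23 16 24
f 23 24 18
f 24 16 25
f 24 25 18
f 25 16 26
f 25 26 18
f 26 16 17
f 26 17 18
f 28 27 30
f 28 30 29
f 30 27 31
f 30 31 29
f 31 27 32
f 31 32 29
f 32 27 33
f 32 33 29
f 33 27 34
f 33 34 29
f 34 27 35
f 34 35 29
f 35 27 36
f 35 36 29
f 36 27 37
f 36 37 29
f 37 27 38
f 37 38 29
f 38 27 28
f 38 28 29
f 39 76 55
f 76 50 79
f 55 79 44
f 76 79 55
f 39 55 51
f 55 44 56
f 51 56 40
f 55 56 51
f 39 51 60
f 51 40 61
f 60 61 46
f 51 61 60
f 39 60 72
f 60 46 75
f 72 75 49
f 60 75 72
f 39 72 76
f 72 49 80
f 76 80 50
f 72 80 76
f 40 56 67
f 56 44 70
f 67 70 48
f 56 70 67
f 44 79 57
f 79 50 78
f 57 78 43
f 79 78 57
f 50 80 77
f 80 49 73
f 77 73 41
f 80 73 77
f 49 75 74
f 75 46 62
f 74 62 45
f 75 62 74
f 46 61 66
f 61 40 63
f 66 63 47
f 61 63 66
f 42 68 54
f 68 48 69
f 54 69 43
f 68 69 54
f 42 54 52
f 54 43 53
f 52 53 41
f 54 53 52
f 42 52 59
f 52 41 58
f 59 58 45
f 52 58 59
f 42 59 64
f 59 45 65
f 64 65 47
f 59 65 64
f 42 64 68
f 64 47 71
f 68 71 48
f 64 71 68
f 43 69 57
f 69 48 70
f 57 70 44
f 69 70 57
f 41 53 77
f 53 43 78
f 77 78 50
f 53 78 77
f 45 58 74
f 58 41 73
f 74 73 49
f 58 73 74
f 47 65 66
f 65 45 62
f 66 62 46
f 65 62 66
f 48 71 67
f 71 47 63
f 67 63 40
f 71 63 67



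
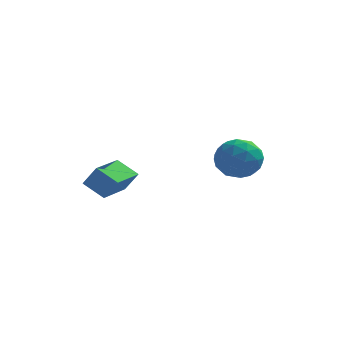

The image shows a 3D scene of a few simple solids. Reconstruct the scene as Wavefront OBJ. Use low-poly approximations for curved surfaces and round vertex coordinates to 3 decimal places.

v -2.075 -0.338 2.405
v -3.105 -0.024 3.097
v -1.579 1.645 2.246
v -2.61 1.959 2.938
v -1.43 -0.419 3.402
v -2.461 -0.105 4.094
v -0.935 1.564 3.243
v -1.965 1.878 3.935
v 3.885 4.382 3.111
v 4.412 3.613 3.897
v 2.108 3.707 3.643
v 2.635 2.938 4.429
v 2.661 4.139 4.641
v 3.759 4.556 4.312
v 2.761 2.764 3.228
v 3.859 3.181 2.899
v 3.717 2.613 3.969
v 3.656 3.462 4.842
v 2.864 3.858 2.698
v 2.803 4.707 3.571
v 4.304 4.057 3.457
v 2.216 3.263 4.083
v 2.231 3.969 4.207
v 2.541 3.517 4.669
v 3.921 4.611 3.701
v 4.231 4.159 4.163
v 3.202 4.468 4.6
v 2.289 3.161 3.377
v 2.599 2.709 3.839
v 3.979 3.803 2.871
v 4.289 3.351 3.333
v 3.318 2.852 2.94
v 4.206 3.017 3.962
v 3.162 2.62 4.274
v 3.235 2.518 3.568
v 3.881 2.763 3.375
v 4.17 3.516 4.475
v 3.126 3.119 4.787
v 3.141 3.825 4.912
v 3.786 4.07 4.719
v 3.762 2.928 4.517
v 3.394 4.201 2.753
v 2.35 3.804 3.065
v 2.734 3.25 2.821
v 3.379 3.495 2.628
v 3.358 4.7 3.266
v 2.314 4.303 3.578
v 2.639 4.557 4.165
v 3.285 4.802 3.972
v 2.758 4.392 3.023
f 2 4 1
f 5 2 1
f 1 4 3
f 3 5 1
f 2 8 4
f 6 2 5
f 6 8 2
f 4 8 3
f 7 5 3
f 3 8 7
f 7 6 5
f 8 6 7
f 9 46 25
f 46 20 49
f 25 49 14
f 46 49 25
f 9 25 21
f 25 14 26
f 21 26 10
f 25 26 21
f 9 21 30
f 21 10 31
f 30 31 16
f 21 31 30
f 9 30 42
f 30 16 45
f 42 45 19
f 30 45 42
f 9 42 46
f 42 19 50
f 46 50 20
f 42 50 46
f 10 26 37
f 26 14 40
f 37 40 18
f 26 40 37
f 14 49 27
f 49 20 48
f 27 48 13
f 49 48 27
f 20 50 47
f 50 19 43
f 47 43 11
f 50 43 47
f 19 45 44
f 45 16 32
f 44 32 15
f 45 32 44
f 16 31 36
f 31 10 33
f 36 33 17
f 31 33 36
f 12 38 24
f 38 18 39
f 24 39 13
f 38 39 24
f 12 24 22
f 24 13 23
f 22 23 11
f 24 23 22
f 12 22 29
f 22 11 28
f 29 28 15
f 22 28 29
f 12 29 34
f 29 15 35
f 34 35 17
f 29 35 34
f 12 34 38
f 34 17 41
f 38 41 18
f 34 41 38
f 13 39 27
f 39 18 40
f 27 40 14
f 39 40 27
f 11 23 47
f 23 13 48
f 47 48 20
f 23 48 47
f 15 28 44
f 28 11 43
f 44 43 19
f 28 43 44
f 17 35 36
f 35 15 32
f 36 32 16
f 35 32 36
f 18 41 37
f 41 17 33
f 37 33 10
f 41 33 37



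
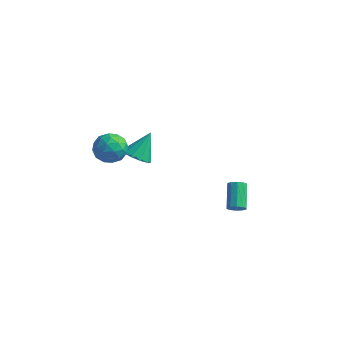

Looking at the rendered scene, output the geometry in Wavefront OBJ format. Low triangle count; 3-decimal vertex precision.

v -3.432 -0.53 -0.678
v -2.722 -1.148 -0.341
v -3.108 0.67 0.838
v -2.455 -0.74 -0.721
v -2.562 -0.252 -1.084
v -3.001 0.13 -1.293
v -3.605 0.26 -1.266
v -4.142 0.088 -1.015
v -4.409 -0.32 -0.635
v -4.302 -0.808 -0.271
v -3.863 -1.19 -0.063
v -3.26 -1.32 -0.089
v 4.21 -2.045 -1.026
v 4.382 -2.333 -0.541
v 3.723 -1.064 0.45
v 3.55 -0.775 -0.034
v 4.654 -2.112 -0.643
v 3.994 -0.843 0.348
v 4.756 -1.866 -0.891
v 4.096 -0.596 0.1
v 4.649 -1.687 -1.191
v 3.99 -0.418 -0.2
v 4.374 -1.645 -1.427
v 3.715 -0.376 -0.436
v 4.037 -1.756 -1.51
v 3.378 -0.487 -0.519
v 3.766 -1.977 -1.408
v 3.106 -0.708 -0.417
v 3.664 -2.224 -1.16
v 3.004 -0.954 -0.169
v 3.77 -2.402 -0.86
v 3.111 -1.133 0.131
v 4.045 -2.444 -0.624
v 3.386 -1.175 0.367
v -4.951 -2.343 0.951
v -4.597 -1.861 1.904
v -3.343 -3.179 0.776
v -2.989 -2.697 1.729
v -3.789 -3.487 1.762
v -4.783 -2.97 1.87
v -3.157 -2.07 0.81
v -4.151 -1.553 0.918
v -3.488 -1.692 1.817
v -3.879 -2.568 2.405
v -4.061 -2.472 0.275
v -4.452 -3.348 0.863
v -4.915 -2.029 1.443
v -3.025 -3.011 1.237
v -3.495 -3.475 1.257
v -3.287 -3.192 1.817
v -5.025 -2.681 1.423
v -4.816 -2.397 1.983
v -4.342 -3.353 1.9
v -3.124 -2.643 0.697
v -2.915 -2.359 1.257
v -4.653 -1.848 0.863
v -4.445 -1.565 1.423
v -3.598 -1.687 0.78
v -4.055 -1.646 1.952
v -3.11 -2.137 1.849
v -3.209 -1.769 1.308
v -3.793 -1.465 1.372
v -4.285 -2.161 2.298
v -3.34 -2.652 2.195
v -3.81 -3.116 2.214
v -4.394 -2.813 2.278
v -3.633 -2.061 2.246
v -4.6 -2.388 0.485
v -3.655 -2.879 0.382
v -3.546 -2.227 0.402
v -4.13 -1.924 0.466
v -4.83 -2.903 0.831
v -3.885 -3.394 0.728
v -4.147 -3.575 1.308
v -4.731 -3.271 1.372
v -4.307 -2.979 0.434
f 2 1 4
f 2 4 3
f 4 1 5
f 4 5 3
f 5 1 6
f 5 6 3
f 6 1 7
f 6 7 3
f 7 1 8
f 7 8 3
f 8 1 9
f 8 9 3
f 9 1 10
f 9 10 3
f 10 1 11
f 10 11 3
f 11 1 12
f 11 12 3
f 12 1 2
f 12 2 3
f 14 13 17
f 14 17 15
f 15 17 18
f 15 18 16
f 17 13 19
f 17 19 18
f 18 19 20
f 18 20 16
f 19 13 21
f 19 21 20
f 20 21 22
f 20 22 16
f 21 13 23
f 21 23 22
f 22 23 24
f 22 24 16
f 23 13 25
f 23 25 24
f 24 25 26
f 24 26 16
f 25 13 27
f 25 27 26
f 26 27 28
f 26 28 16
f 27 13 29
f 27 29 28
f 28 29 30
f 28 30 16
f 29 13 31
f 29 31 30
f 30 31 32
f 30 32 16
f 31 13 33
f 31 33 32
f 32 33 34
f 32 34 16
f 33 13 14
f 33 14 34
f 34 14 15
f 34 15 16
f 35 72 51
f 72 46 75
f 51 75 40
f 72 75 51
f 35 51 47
f 51 40 52
f 47 52 36
f 51 52 47
f 35 47 56
f 47 36 57
f 56 57 42
f 47 57 56
f 35 56 68
f 56 42 71
f 68 71 45
f 56 71 68
f 35 68 72
f 68 45 76
f 72 76 46
f 68 76 72
f 36 52 63
f 52 40 66
f 63 66 44
f 52 66 63
f 40 75 53
f 75 46 74
f 53 74 39
f 75 74 53
f 46 76 73
f 76 45 69
f 73 69 37
f 76 69 73
f 45 71 70
f 71 42 58
f 70 58 41
f 71 58 70
f 42 57 62
f 57 36 59
f 62 59 43
f 57 59 62
f 38 64 50
f 64 44 65
f 50 65 39
f 64 65 50
f 38 50 48
f 50 39 49
f 48 49 37
f 50 49 48
f 38 48 55
f 48 37 54
f 55 54 41
f 48 54 55
f 38 55 60
f 55 41 61
f 60 61 43
f 55 61 60
f 38 60 64
f 60 43 67
f 64 67 44
f 60 67 64
f 39 65 53
f 65 44 66
f 53 66 40
f 65 66 53
f 37 49 73
f 49 39 74
f 73 74 46
f 49 74 73
f 41 54 70
f 54 37 69
f 70 69 45
f 54 69 70
f 43 61 62
f 61 41 58
f 62 58 42
f 61 58 62
f 44 67 63
f 67 43 59
f 63 59 36
f 67 59 63



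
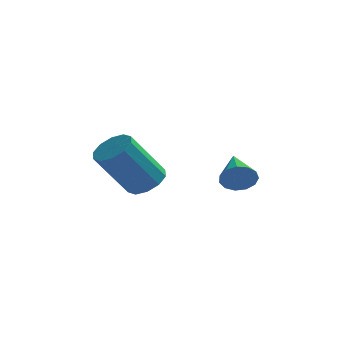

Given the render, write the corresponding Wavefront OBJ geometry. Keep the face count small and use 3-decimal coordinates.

v 0.646 -2.618 0.984
v 1.168 -2.426 1.375
v 0.236 -2.931 2.867
v -0.286 -3.122 2.476
v 0.914 -2.095 1.328
v -0.019 -2.6 2.82
v 0.557 -1.964 1.15
v -0.376 -2.469 2.641
v 0.234 -2.082 0.908
v -0.698 -2.587 2.399
v 0.069 -2.405 0.695
v -0.864 -2.91 2.187
v 0.124 -2.809 0.593
v -0.808 -3.314 2.085
v 0.379 -3.14 0.64
v -0.554 -3.645 2.132
v 0.736 -3.271 0.819
v -0.197 -3.776 2.31
v 1.058 -3.153 1.061
v 0.126 -3.658 2.552
v 1.224 -2.83 1.273
v 0.291 -3.335 2.765
v 3.382 -3.86 1.659
v 3.642 -3.983 2.151
v 3.158 -2.64 2.081
v 3.869 -3.873 1.953
v 3.942 -3.759 1.662
v 3.837 -3.677 1.37
v 3.587 -3.653 1.169
v 3.272 -3.695 1.124
v 2.992 -3.789 1.249
v 2.835 -3.906 1.504
v 2.852 -4.008 1.808
v 3.037 -4.063 2.065
v 3.331 -4.054 2.193
f 2 1 5
f 2 5 3
f 3 5 6
f 3 6 4
f 5 1 7
f 5 7 6
f 6 7 8
f 6 8 4
f 7 1 9
f 7 9 8
f 8 9 10
f 8 10 4
f 9 1 11
f 9 11 10
f 10 11 12
f 10 12 4
f 11 1 13
f 11 13 12
f 12 13 14
f 12 14 4
f 13 1 15
f 13 15 14
f 14 15 16
f 14 16 4
f 15 1 17
f 15 17 16
f 16 17 18
f 16 18 4
f 17 1 19
f 17 19 18
f 18 19 20
f 18 20 4
f 19 1 21
f 19 21 20
f 20 21 22
f 20 22 4
f 21 1 2
f 21 2 22
f 22 2 3
f 22 3 4
f 24 23 26
f 24 26 25
f 26 23 27
f 26 27 25
f 27 23 28
f 27 28 25
f 28 23 29
f 28 29 25
f 29 23 30
f 29 30 25
f 30 23 31
f 30 31 25
f 31 23 32
f 31 32 25
f 32 23 33
f 32 33 25
f 33 23 34
f 33 34 25
f 34 23 35
f 34 35 25
f 35 23 24
f 35 24 25



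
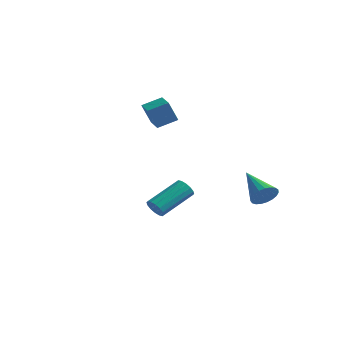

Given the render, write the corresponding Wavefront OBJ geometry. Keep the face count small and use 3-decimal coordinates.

v 3.879 3.048 -3.565
v 4.407 3.568 -3.17
v 2.181 4.032 -2.595
v 4.34 3.743 -3.465
v 4.193 3.798 -3.777
v 3.992 3.722 -4.052
v 3.772 3.531 -4.244
v 3.57 3.255 -4.318
v 3.422 2.944 -4.262
v 3.353 2.651 -4.085
v 3.375 2.426 -3.818
v 3.484 2.309 -3.508
v 3.662 2.32 -3.207
v 3.877 2.456 -2.969
v 4.093 2.695 -2.833
v 4.272 2.995 -2.824
v 4.383 3.304 -2.943
v 1.488 -3.962 -2.334
v 1.836 -3.831 -2.83
v 2.501 -2.007 -1.882
v 2.152 -2.138 -1.386
v 1.551 -3.696 -2.89
v 2.216 -1.872 -1.943
v 1.25 -3.632 -2.802
v 1.914 -1.808 -1.854
v 1.012 -3.656 -2.588
v 1.676 -1.833 -1.64
v 0.901 -3.763 -2.306
v 1.566 -1.939 -1.358
v 0.948 -3.922 -2.031
v 1.613 -2.099 -1.084
v 1.139 -4.093 -1.838
v 1.804 -2.269 -0.89
v 1.424 -4.228 -1.777
v 2.089 -2.404 -0.83
v 1.726 -4.292 -1.866
v 2.39 -2.468 -0.918
v 1.964 -4.267 -2.08
v 2.628 -2.444 -1.132
v 2.074 -4.161 -2.362
v 2.739 -2.337 -1.414
v 2.027 -4.001 -2.636
v 2.692 -2.178 -1.689
v -3.622 3.605 0.106
v -4.028 3.275 1.405
v -2.846 4.495 0.576
v -3.252 4.164 1.874
v -2.628 2.696 0.186
v -3.034 2.365 1.484
v -1.852 3.585 0.655
v -2.258 3.255 1.954
f 2 1 4
f 2 4 3
f 4 1 5
f 4 5 3
f 5 1 6
f 5 6 3
f 6 1 7
f 6 7 3
f 7 1 8
f 7 8 3
f 8 1 9
f 8 9 3
f 9 1 10
f 9 10 3
f 10 1 11
f 10 11 3
f 11 1 12
f 11 12 3
f 12 1 13
f 12 13 3
f 13 1 14
f 13 14 3
f 14 1 15
f 14 15 3
f 15 1 16
f 15 16 3
f 16 1 17
f 16 17 3
f 17 1 2
f 17 2 3
f 19 18 22
f 19 22 20
f 20 22 23
f 20 23 21
f 22 18 24
f 22 24 23
f 23 24 25
f 23 25 21
f 24 18 26
f 24 26 25
f 25 26 27
f 25 27 21
f 26 18 28
f 26 28 27
f 27 28 29
f 27 29 21
f 28 18 30
f 28 30 29
f 29 30 31
f 29 31 21
f 30 18 32
f 30 32 31
f 31 32 33
f 31 33 21
f 32 18 34
f 32 34 33
f 33 34 35
f 33 35 21
f 34 18 36
f 34 36 35
f 35 36 37
f 35 37 21
f 36 18 38
f 36 38 37
f 37 38 39
f 37 39 21
f 38 18 40
f 38 40 39
f 39 40 41
f 39 41 21
f 40 18 42
f 40 42 41
f 41 42 43
f 41 43 21
f 42 18 19
f 42 19 43
f 43 19 20
f 43 20 21
f 45 47 44
f 48 45 44
f 44 47 46
f 46 48 44
f 45 51 47
f 49 45 48
f 49 51 45
f 47 51 46
f 50 48 46
f 46 51 50
f 50 49 48
f 51 49 50

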